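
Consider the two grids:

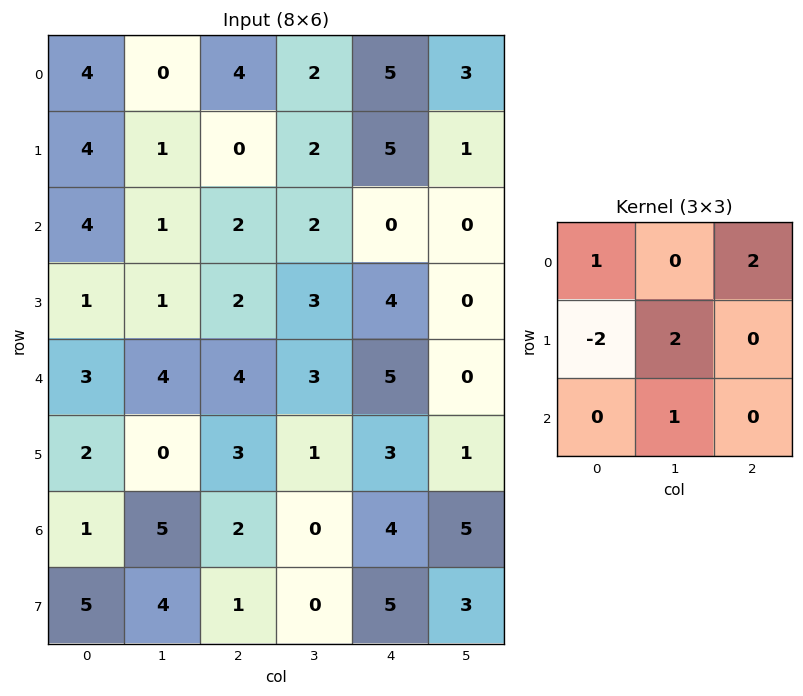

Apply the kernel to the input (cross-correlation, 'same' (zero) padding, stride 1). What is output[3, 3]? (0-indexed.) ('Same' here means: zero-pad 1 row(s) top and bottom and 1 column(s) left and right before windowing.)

The receptive field on the zero-padded input at this output position is [2 2 0 / 2 3 4 / 4 3 5]. Elementwise product with the kernel and sum: 2·1 + 0·2 + 2·-2 + 3·2 + 3·1.

7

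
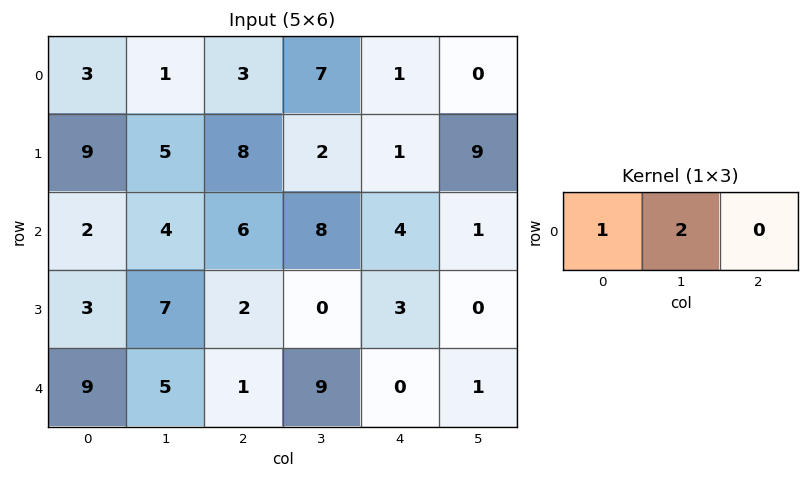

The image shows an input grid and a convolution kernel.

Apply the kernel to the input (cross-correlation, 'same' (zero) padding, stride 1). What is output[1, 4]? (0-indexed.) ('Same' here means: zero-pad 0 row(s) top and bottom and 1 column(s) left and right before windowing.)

4

The receptive field on the zero-padded input at this output position is [2 1 9]. Elementwise product with the kernel and sum: 2·1 + 1·2.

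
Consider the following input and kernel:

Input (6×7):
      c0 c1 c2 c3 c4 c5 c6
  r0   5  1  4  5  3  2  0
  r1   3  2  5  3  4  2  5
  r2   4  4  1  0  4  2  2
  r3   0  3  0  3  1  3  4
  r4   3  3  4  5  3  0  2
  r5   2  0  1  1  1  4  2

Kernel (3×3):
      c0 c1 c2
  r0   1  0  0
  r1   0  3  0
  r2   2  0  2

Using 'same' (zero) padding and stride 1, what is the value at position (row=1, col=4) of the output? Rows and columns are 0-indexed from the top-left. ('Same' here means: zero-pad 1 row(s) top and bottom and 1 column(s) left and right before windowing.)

The receptive field on the zero-padded input at this output position is [5 3 2 / 3 4 2 / 0 4 2]. Elementwise product with the kernel and sum: 5·1 + 4·3 + 0·2 + 2·2.

21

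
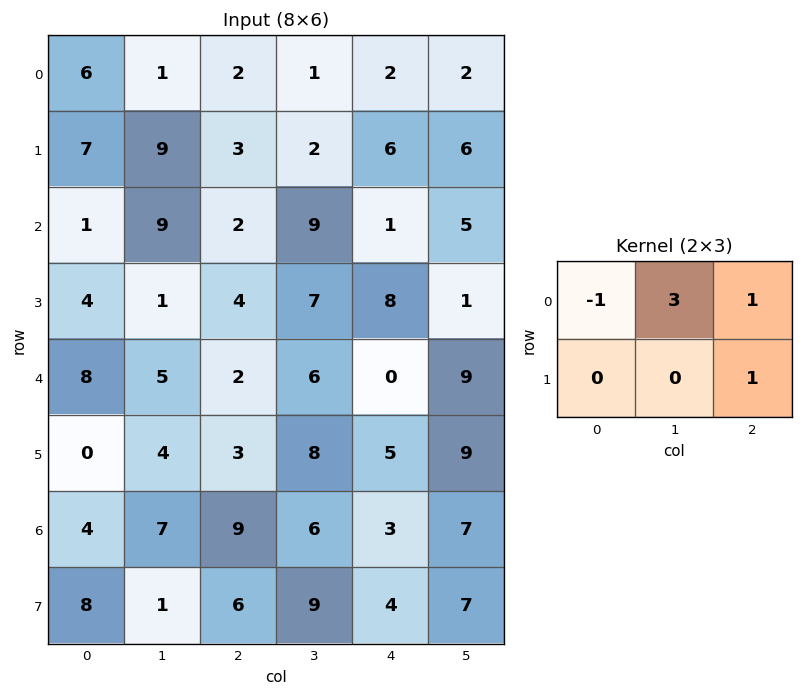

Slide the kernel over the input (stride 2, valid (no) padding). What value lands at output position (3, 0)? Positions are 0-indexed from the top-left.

The receptive field on the input at this output position is [4 7 9 / 8 1 6]. Elementwise product with the kernel and sum: 4·-1 + 7·3 + 9·1 + 6·1.

32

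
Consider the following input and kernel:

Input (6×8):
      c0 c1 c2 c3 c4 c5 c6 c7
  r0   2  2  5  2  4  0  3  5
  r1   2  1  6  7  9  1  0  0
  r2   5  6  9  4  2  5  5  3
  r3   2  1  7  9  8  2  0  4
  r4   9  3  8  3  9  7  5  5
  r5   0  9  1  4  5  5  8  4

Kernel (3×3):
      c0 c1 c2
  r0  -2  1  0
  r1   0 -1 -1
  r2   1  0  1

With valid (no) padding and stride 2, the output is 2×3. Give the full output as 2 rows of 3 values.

Output[0,0]: The receptive field on the input at this output position is [2 2 5 / 2 1 6 / 5 6 9]. Elementwise product with the kernel and sum: 2·-2 + 2·1 + 1·-1 + 6·-1 + 5·1 + 9·1.
Output[0,1]: The receptive field on the input at this output position is [5 2 4 / 6 7 9 / 9 4 2]. Elementwise product with the kernel and sum: 5·-2 + 2·1 + 7·-1 + 9·-1 + 9·1 + 2·1.

5 -13 -2
5 -14 13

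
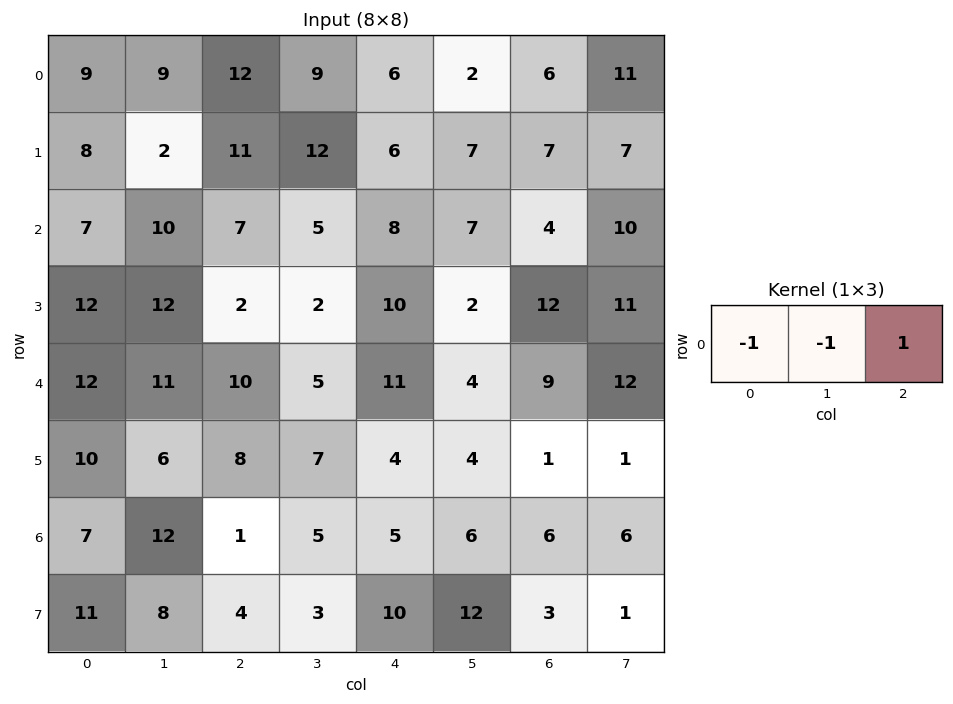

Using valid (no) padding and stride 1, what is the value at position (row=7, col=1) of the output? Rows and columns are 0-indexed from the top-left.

The receptive field on the input at this output position is [8 4 3]. Elementwise product with the kernel and sum: 8·-1 + 4·-1 + 3·1.

-9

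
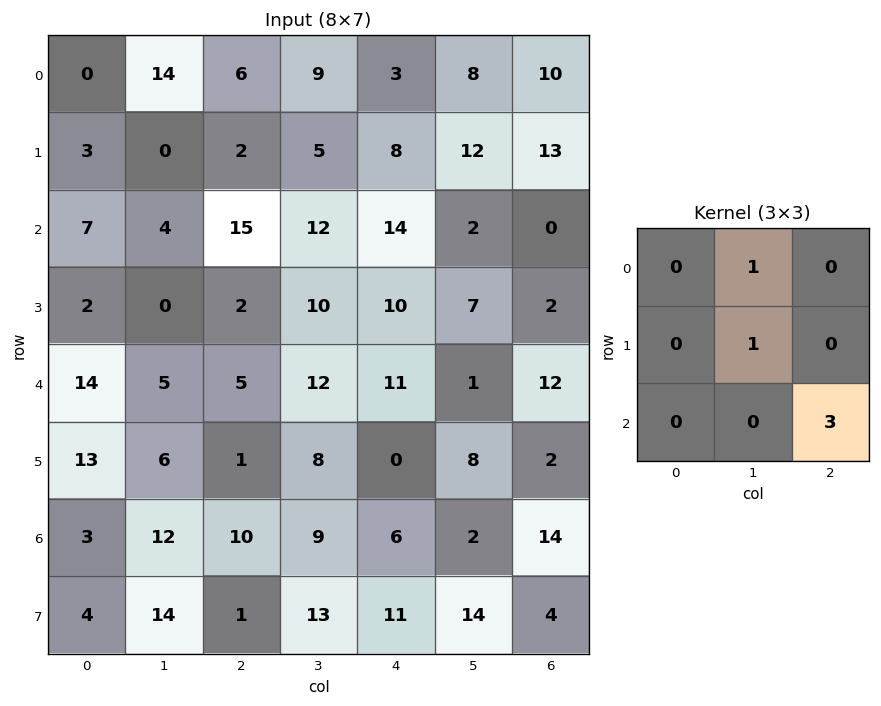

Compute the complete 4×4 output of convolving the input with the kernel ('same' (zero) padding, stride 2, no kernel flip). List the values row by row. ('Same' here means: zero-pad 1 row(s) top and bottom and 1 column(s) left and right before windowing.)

0 21 39 10
10 47 43 13
34 31 45 14
58 50 48 16

Output[0,0]: The receptive field on the zero-padded input at this output position is [0 0 0 / 0 0 14 / 0 3 0]. Elementwise product with the kernel and sum: 0·1 + 0·1 + 0·3.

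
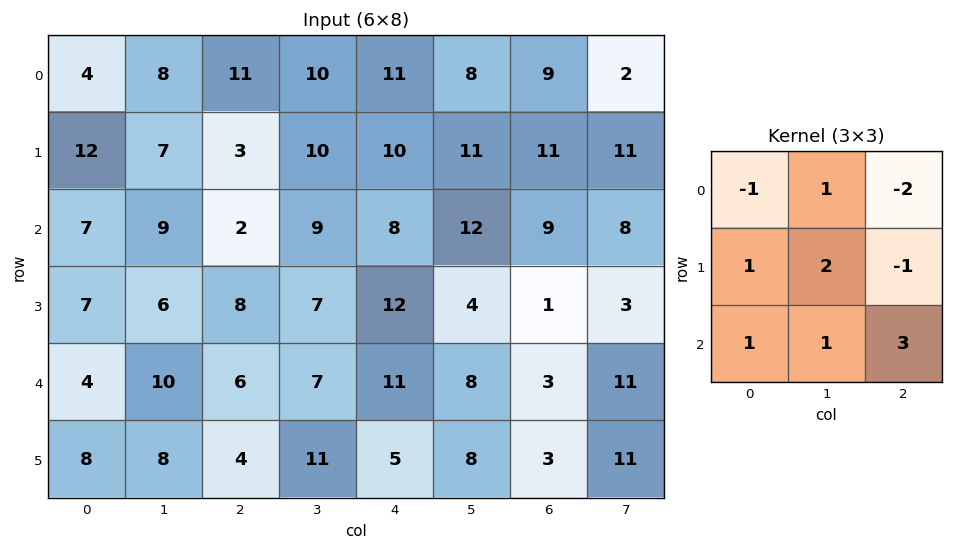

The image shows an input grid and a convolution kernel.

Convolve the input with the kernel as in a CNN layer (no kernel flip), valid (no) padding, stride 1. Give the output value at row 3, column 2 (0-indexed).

The receptive field on the input at this output position is [8 7 12 / 6 7 11 / 4 11 5]. Elementwise product with the kernel and sum: 8·-1 + 7·1 + 12·-2 + 6·1 + 7·2 + 11·-1 + 4·1 + 11·1 + 5·3.

14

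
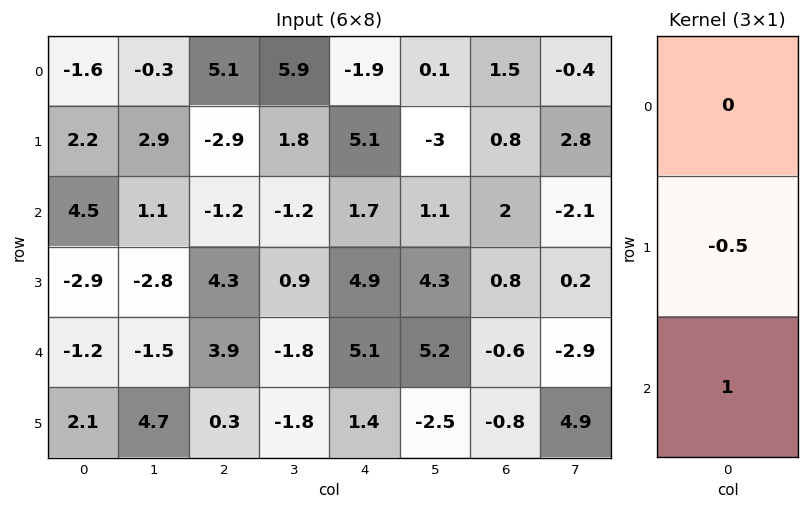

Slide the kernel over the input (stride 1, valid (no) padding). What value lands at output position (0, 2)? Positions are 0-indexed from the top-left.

0.25

The receptive field on the input at this output position is [5.1 / -2.9 / -1.2]. Elementwise product with the kernel and sum: -2.9·-0.5 + -1.2·1.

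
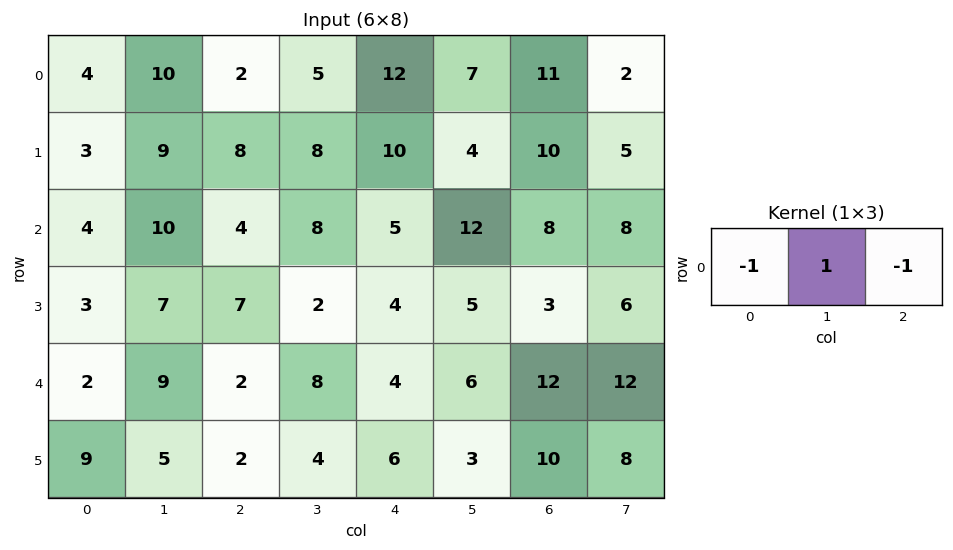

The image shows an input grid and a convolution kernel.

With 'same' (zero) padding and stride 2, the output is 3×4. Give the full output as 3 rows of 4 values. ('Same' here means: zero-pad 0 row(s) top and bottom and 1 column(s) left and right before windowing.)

-6 -13 0 2
-6 -14 -15 -12
-7 -15 -10 -6

Output[0,0]: The receptive field on the zero-padded input at this output position is [0 4 10]. Elementwise product with the kernel and sum: 0·-1 + 4·1 + 10·-1.
Output[0,1]: The receptive field on the zero-padded input at this output position is [10 2 5]. Elementwise product with the kernel and sum: 10·-1 + 2·1 + 5·-1.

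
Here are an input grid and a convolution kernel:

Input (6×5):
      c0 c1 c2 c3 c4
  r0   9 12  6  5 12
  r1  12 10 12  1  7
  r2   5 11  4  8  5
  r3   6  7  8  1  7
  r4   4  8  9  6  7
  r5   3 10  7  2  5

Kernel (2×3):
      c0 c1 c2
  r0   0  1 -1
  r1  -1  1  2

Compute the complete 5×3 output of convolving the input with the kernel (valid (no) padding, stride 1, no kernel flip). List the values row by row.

Output[0,0]: The receptive field on the input at this output position is [9 12 6 / 12 10 12]. Elementwise product with the kernel and sum: 12·1 + 6·-1 + 12·-1 + 10·1 + 12·2.
Output[0,1]: The receptive field on the input at this output position is [12 6 5 / 10 12 1]. Elementwise product with the kernel and sum: 6·1 + 5·-1 + 10·-1 + 12·1 + 1·2.

28 5 -4
12 20 8
24 -1 10
21 20 5
20 4 4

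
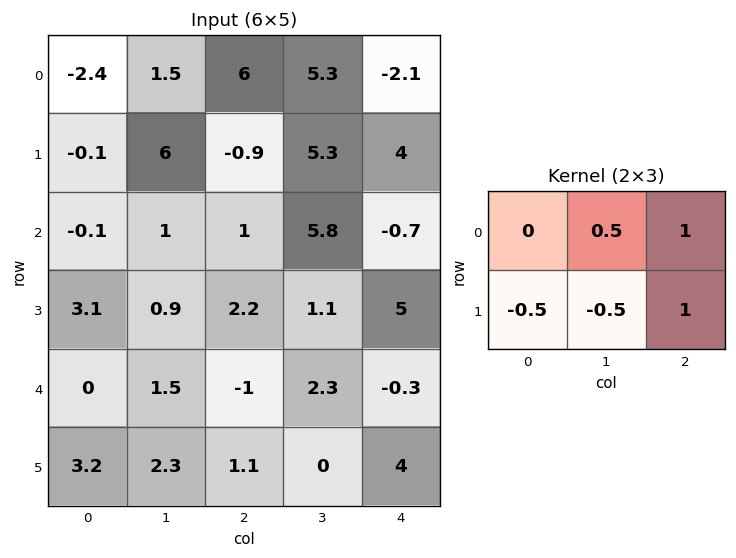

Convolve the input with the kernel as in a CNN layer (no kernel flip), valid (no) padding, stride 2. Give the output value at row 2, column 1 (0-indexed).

The receptive field on the input at this output position is [-1 2.3 -0.3 / 1.1 0 4]. Elementwise product with the kernel and sum: 2.3·0.5 + -0.3·1 + 1.1·-0.5 + 0·-0.5 + 4·1.

4.3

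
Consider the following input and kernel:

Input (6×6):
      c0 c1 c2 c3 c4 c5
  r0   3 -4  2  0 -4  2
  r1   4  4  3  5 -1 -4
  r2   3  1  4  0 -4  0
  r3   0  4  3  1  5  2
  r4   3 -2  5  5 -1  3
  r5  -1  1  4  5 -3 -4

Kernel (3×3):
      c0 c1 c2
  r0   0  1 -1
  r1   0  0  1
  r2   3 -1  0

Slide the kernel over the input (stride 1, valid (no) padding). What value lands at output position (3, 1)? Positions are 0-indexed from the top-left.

The receptive field on the input at this output position is [4 3 1 / -2 5 5 / 1 4 5]. Elementwise product with the kernel and sum: 3·1 + 1·-1 + 5·1 + 1·3 + 4·-1.

6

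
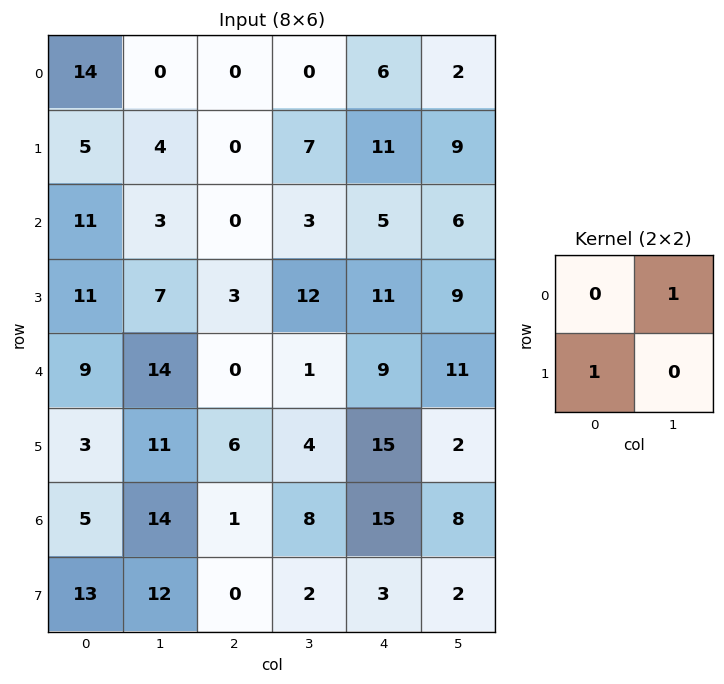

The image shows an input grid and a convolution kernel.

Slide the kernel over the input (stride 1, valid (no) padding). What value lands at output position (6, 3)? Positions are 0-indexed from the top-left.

17

The receptive field on the input at this output position is [8 15 / 2 3]. Elementwise product with the kernel and sum: 15·1 + 2·1.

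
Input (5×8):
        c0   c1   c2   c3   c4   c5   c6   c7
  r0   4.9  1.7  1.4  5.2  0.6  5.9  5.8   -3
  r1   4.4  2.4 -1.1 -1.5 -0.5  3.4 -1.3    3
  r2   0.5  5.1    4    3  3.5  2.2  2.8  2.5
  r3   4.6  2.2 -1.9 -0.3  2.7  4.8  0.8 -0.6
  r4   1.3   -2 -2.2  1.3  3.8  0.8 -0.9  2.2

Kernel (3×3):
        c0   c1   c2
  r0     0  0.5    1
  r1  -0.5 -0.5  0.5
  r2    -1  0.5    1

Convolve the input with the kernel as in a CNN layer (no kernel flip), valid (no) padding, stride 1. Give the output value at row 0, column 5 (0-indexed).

2.05

The receptive field on the input at this output position is [5.9 5.8 -3 / 3.4 -1.3 3 / 2.2 2.8 2.5]. Elementwise product with the kernel and sum: 5.8·0.5 + -3·1 + 3.4·-0.5 + -1.3·-0.5 + 3·0.5 + 2.2·-1 + 2.8·0.5 + 2.5·1.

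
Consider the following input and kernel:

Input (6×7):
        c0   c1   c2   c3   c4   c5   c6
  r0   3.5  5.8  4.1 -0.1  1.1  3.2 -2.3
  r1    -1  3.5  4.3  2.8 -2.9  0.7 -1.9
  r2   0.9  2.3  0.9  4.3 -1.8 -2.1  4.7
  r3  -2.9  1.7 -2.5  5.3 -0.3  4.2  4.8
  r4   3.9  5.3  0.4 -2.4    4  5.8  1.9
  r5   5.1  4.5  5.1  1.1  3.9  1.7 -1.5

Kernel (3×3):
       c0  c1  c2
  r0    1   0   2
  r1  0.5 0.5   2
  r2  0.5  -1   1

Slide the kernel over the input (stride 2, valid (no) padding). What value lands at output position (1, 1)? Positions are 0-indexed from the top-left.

The receptive field on the input at this output position is [0.9 4.3 -1.8 / -2.5 5.3 -0.3 / 0.4 -2.4 4]. Elementwise product with the kernel and sum: 0.9·1 + -1.8·2 + -2.5·0.5 + 5.3·0.5 + -0.3·2 + 0.4·0.5 + -2.4·-1 + 4·1.

4.7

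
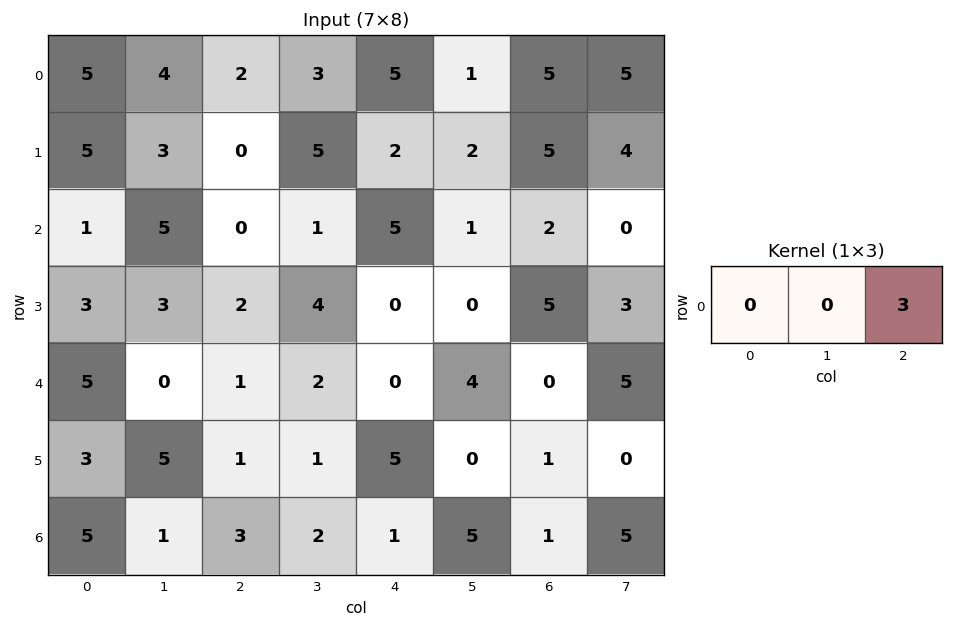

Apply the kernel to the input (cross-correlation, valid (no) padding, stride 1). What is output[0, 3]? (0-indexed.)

The receptive field on the input at this output position is [3 5 1]. Elementwise product with the kernel and sum: 1·3.

3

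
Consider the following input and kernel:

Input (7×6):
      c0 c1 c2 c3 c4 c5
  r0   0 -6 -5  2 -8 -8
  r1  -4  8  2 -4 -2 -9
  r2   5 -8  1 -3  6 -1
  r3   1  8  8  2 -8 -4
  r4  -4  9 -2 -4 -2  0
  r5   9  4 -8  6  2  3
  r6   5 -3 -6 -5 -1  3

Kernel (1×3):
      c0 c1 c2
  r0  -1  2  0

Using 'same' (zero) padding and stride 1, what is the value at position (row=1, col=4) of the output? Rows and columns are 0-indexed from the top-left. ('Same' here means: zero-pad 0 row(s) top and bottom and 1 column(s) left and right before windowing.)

0

The receptive field on the zero-padded input at this output position is [-4 -2 -9]. Elementwise product with the kernel and sum: -4·-1 + -2·2.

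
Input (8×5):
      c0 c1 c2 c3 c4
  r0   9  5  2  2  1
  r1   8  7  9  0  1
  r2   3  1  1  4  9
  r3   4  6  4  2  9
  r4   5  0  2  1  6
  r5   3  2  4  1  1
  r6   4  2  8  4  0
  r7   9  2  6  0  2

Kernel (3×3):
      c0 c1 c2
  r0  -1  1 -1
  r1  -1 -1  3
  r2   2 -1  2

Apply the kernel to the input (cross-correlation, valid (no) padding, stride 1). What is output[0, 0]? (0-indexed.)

The receptive field on the input at this output position is [9 5 2 / 8 7 9 / 3 1 1]. Elementwise product with the kernel and sum: 9·-1 + 5·1 + 2·-1 + 8·-1 + 7·-1 + 9·3 + 3·2 + 1·-1 + 1·2.

13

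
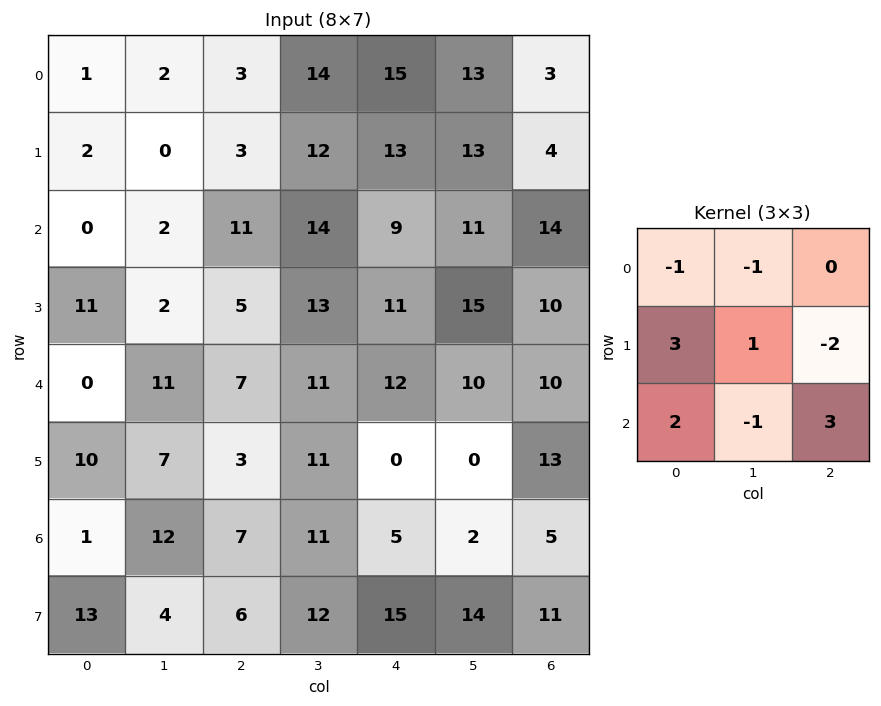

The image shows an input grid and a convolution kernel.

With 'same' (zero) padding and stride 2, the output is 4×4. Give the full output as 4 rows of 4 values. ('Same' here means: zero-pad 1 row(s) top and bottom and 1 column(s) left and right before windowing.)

-5 14 81 64
-11 24 64 50
-22 55 23 2
-34 49 74 15

Output[0,0]: The receptive field on the zero-padded input at this output position is [0 0 0 / 0 1 2 / 0 2 0]. Elementwise product with the kernel and sum: 0·-1 + 0·-1 + 0·3 + 1·1 + 2·-2 + 0·2 + 2·-1 + 0·3.
Output[0,1]: The receptive field on the zero-padded input at this output position is [0 0 0 / 2 3 14 / 0 3 12]. Elementwise product with the kernel and sum: 0·-1 + 0·-1 + 2·3 + 3·1 + 14·-2 + 0·2 + 3·-1 + 12·3.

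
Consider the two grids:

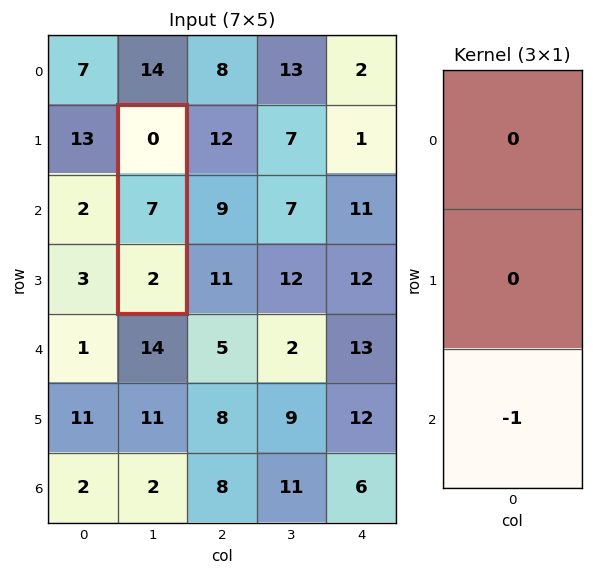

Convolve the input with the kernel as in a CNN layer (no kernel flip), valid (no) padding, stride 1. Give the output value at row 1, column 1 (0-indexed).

The receptive field on the input at this output position is [0 / 7 / 2]. Elementwise product with the kernel and sum: 2·-1.

-2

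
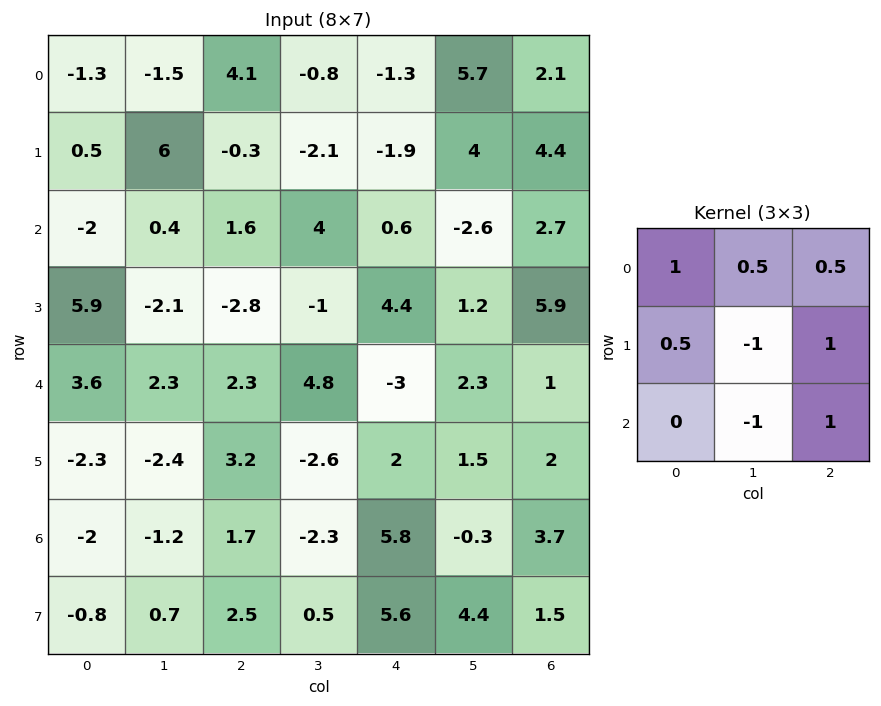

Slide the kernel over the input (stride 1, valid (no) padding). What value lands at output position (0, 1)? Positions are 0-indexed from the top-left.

The receptive field on the input at this output position is [-1.5 4.1 -0.8 / 6 -0.3 -2.1 / 0.4 1.6 4]. Elementwise product with the kernel and sum: -1.5·1 + 4.1·0.5 + -0.8·0.5 + 6·0.5 + -0.3·-1 + -2.1·1 + 1.6·-1 + 4·1.

3.75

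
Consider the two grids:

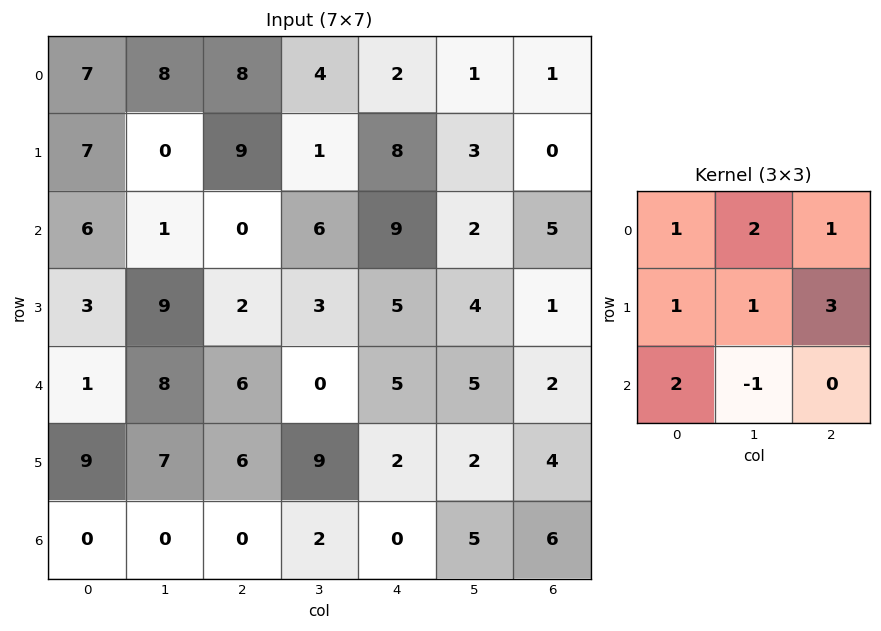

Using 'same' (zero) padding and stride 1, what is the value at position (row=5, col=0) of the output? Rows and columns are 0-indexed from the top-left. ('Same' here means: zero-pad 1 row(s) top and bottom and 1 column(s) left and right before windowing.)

40

The receptive field on the zero-padded input at this output position is [0 1 8 / 0 9 7 / 0 0 0]. Elementwise product with the kernel and sum: 0·1 + 1·2 + 8·1 + 0·1 + 9·1 + 7·3 + 0·2 + 0·-1.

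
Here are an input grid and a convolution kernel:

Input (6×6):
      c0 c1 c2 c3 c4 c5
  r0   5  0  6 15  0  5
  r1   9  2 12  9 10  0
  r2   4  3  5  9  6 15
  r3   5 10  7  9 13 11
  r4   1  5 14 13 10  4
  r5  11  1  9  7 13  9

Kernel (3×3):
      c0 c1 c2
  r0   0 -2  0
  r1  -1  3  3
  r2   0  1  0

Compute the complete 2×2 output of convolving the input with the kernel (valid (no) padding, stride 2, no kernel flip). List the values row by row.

36 24
45 54

Output[0,0]: The receptive field on the input at this output position is [5 0 6 / 9 2 12 / 4 3 5]. Elementwise product with the kernel and sum: 0·-2 + 9·-1 + 2·3 + 12·3 + 3·1.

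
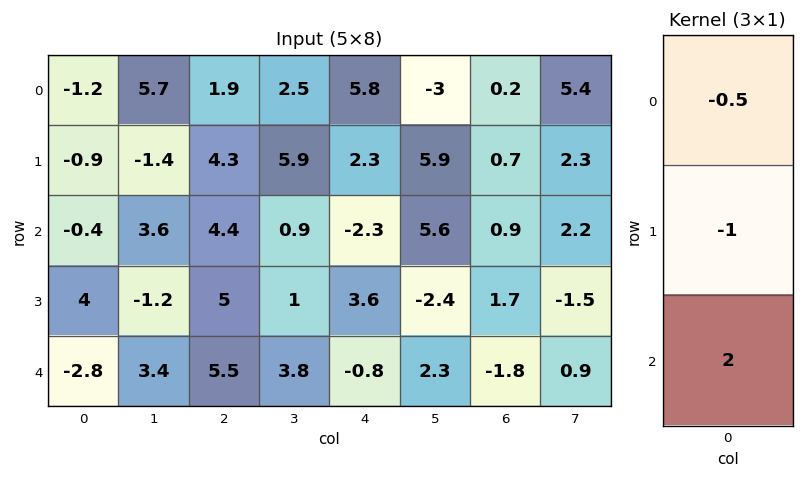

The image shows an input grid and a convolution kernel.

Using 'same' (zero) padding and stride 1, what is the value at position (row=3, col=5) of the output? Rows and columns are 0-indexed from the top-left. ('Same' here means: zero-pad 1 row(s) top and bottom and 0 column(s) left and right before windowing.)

4.2

The receptive field on the zero-padded input at this output position is [5.6 / -2.4 / 2.3]. Elementwise product with the kernel and sum: 5.6·-0.5 + -2.4·-1 + 2.3·2.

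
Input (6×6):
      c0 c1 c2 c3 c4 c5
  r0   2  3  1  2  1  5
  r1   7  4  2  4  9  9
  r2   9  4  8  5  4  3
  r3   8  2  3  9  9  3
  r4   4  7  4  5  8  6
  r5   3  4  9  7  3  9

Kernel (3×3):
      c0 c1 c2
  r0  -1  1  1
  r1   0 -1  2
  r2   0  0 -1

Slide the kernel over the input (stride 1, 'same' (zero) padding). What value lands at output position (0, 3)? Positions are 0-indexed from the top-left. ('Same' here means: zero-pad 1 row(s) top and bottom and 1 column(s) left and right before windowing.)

-9

The receptive field on the zero-padded input at this output position is [0 0 0 / 1 2 1 / 2 4 9]. Elementwise product with the kernel and sum: 0·-1 + 0·1 + 0·1 + 2·-1 + 1·2 + 9·-1.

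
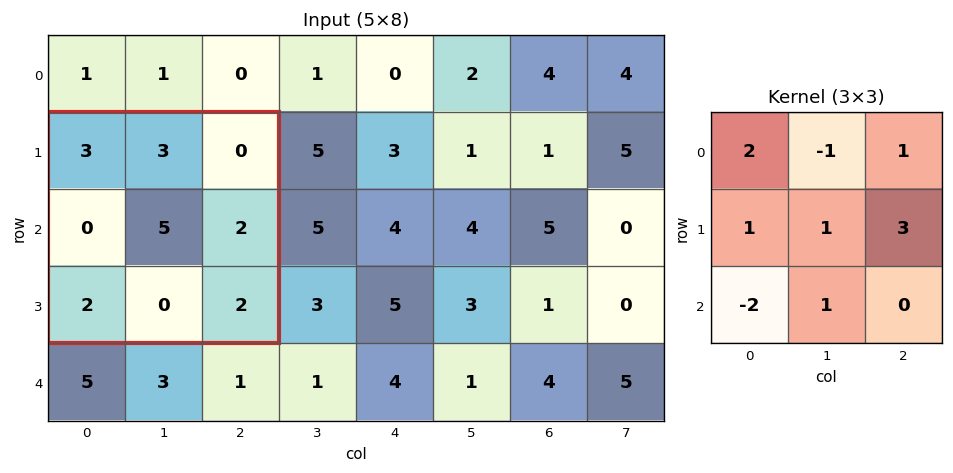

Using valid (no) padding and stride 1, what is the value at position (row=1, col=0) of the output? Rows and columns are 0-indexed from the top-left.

10

The receptive field on the input at this output position is [3 3 0 / 0 5 2 / 2 0 2]. Elementwise product with the kernel and sum: 3·2 + 3·-1 + 0·1 + 0·1 + 5·1 + 2·3 + 2·-2 + 0·1.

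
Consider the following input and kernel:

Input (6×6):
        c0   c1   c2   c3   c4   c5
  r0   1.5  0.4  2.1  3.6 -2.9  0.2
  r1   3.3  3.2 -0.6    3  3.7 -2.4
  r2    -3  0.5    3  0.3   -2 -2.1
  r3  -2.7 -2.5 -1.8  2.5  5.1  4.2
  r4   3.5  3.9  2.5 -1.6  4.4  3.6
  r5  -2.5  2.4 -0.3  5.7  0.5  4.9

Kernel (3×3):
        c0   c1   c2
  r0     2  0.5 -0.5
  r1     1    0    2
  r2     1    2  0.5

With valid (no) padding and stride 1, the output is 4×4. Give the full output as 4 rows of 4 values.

3.75 15.9 16.85 -0.9
2.9 0.85 3.2 19.95
-1 12.95 17.05 20.55
4.9 -1.8 17.75 20.2

Output[0,0]: The receptive field on the input at this output position is [1.5 0.4 2.1 / 3.3 3.2 -0.6 / -3 0.5 3]. Elementwise product with the kernel and sum: 1.5·2 + 0.4·0.5 + 2.1·-0.5 + 3.3·1 + -0.6·2 + -3·1 + 0.5·2 + 3·0.5.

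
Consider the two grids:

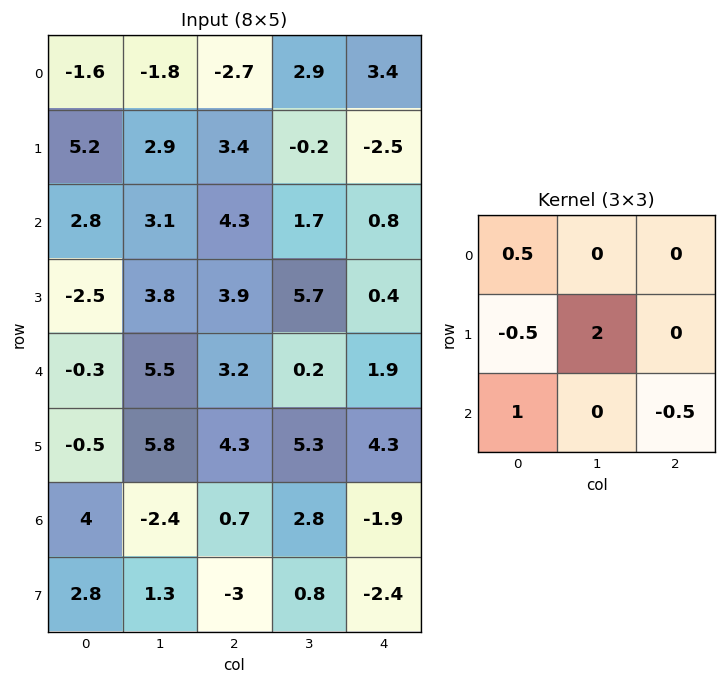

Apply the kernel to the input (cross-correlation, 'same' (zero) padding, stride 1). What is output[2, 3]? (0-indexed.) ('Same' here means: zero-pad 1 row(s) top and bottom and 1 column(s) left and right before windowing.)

6.65

The receptive field on the zero-padded input at this output position is [3.4 -0.2 -2.5 / 4.3 1.7 0.8 / 3.9 5.7 0.4]. Elementwise product with the kernel and sum: 3.4·0.5 + 4.3·-0.5 + 1.7·2 + 3.9·1 + 0.4·-0.5.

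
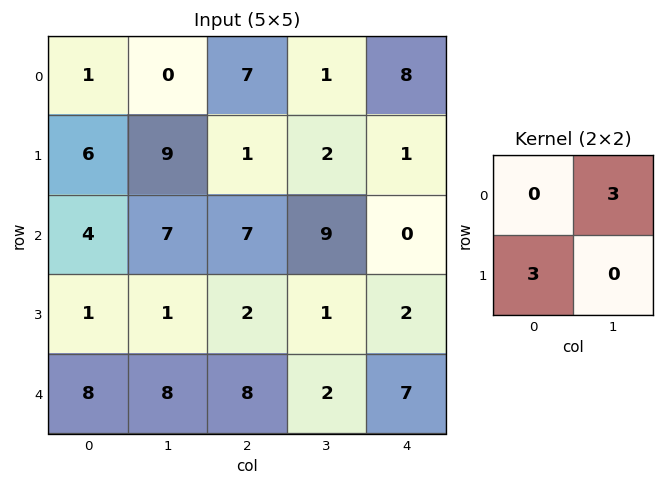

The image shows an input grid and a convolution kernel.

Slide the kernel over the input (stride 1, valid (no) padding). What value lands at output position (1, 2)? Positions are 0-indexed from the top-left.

27

The receptive field on the input at this output position is [1 2 / 7 9]. Elementwise product with the kernel and sum: 2·3 + 7·3.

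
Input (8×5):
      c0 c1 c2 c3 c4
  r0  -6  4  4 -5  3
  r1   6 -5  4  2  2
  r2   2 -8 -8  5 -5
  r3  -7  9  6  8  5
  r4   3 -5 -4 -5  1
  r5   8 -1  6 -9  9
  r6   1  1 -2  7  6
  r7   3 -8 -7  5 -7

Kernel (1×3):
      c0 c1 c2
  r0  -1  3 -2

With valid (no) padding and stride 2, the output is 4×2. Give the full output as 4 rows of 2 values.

Output[0,0]: The receptive field on the input at this output position is [-6 4 4]. Elementwise product with the kernel and sum: -6·-1 + 4·3 + 4·-2.

10 -25
-10 33
-10 -13
6 11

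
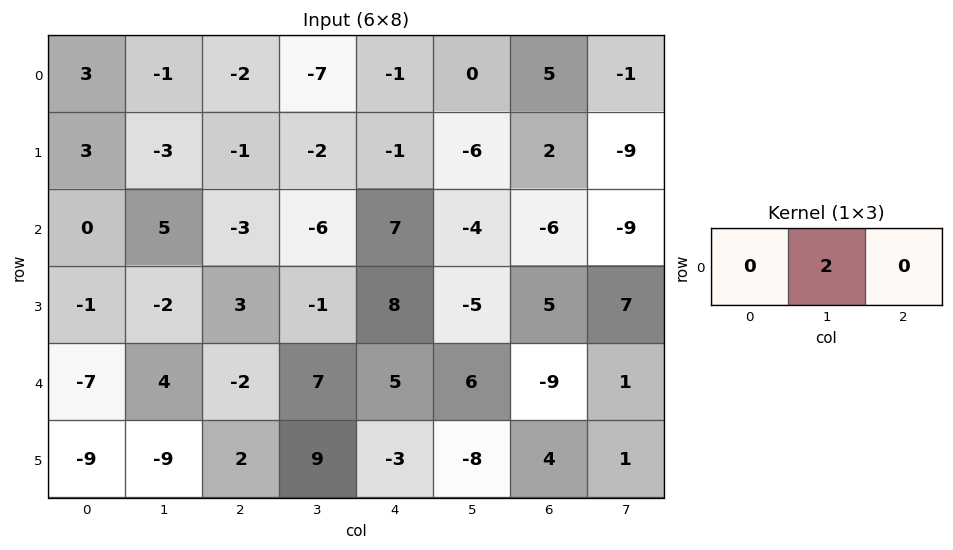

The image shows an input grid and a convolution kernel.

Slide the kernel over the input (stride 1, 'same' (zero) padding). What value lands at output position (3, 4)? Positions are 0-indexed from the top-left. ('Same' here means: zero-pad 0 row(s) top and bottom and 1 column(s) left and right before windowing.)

16

The receptive field on the zero-padded input at this output position is [-1 8 -5]. Elementwise product with the kernel and sum: 8·2.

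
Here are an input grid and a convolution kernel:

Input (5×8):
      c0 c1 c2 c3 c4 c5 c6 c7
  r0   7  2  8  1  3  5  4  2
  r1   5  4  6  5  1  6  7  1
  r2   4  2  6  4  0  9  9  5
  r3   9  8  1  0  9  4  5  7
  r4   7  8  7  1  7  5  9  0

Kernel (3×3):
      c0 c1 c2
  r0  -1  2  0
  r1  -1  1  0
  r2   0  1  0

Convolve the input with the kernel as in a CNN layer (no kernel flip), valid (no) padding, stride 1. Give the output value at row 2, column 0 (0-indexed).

The receptive field on the input at this output position is [4 2 6 / 9 8 1 / 7 8 7]. Elementwise product with the kernel and sum: 4·-1 + 2·2 + 9·-1 + 8·1 + 8·1.

7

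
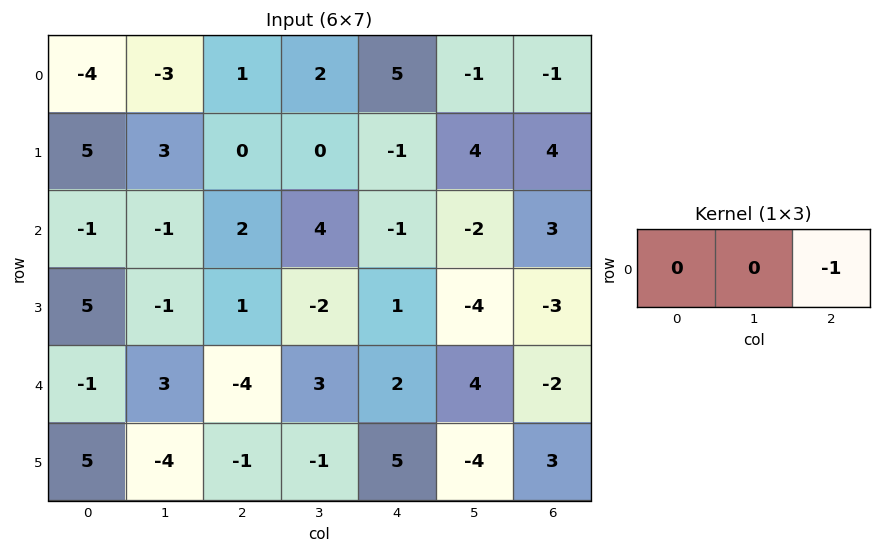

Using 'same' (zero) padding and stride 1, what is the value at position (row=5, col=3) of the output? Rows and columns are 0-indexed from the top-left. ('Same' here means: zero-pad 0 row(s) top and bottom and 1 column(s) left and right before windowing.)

The receptive field on the zero-padded input at this output position is [-1 -1 5]. Elementwise product with the kernel and sum: 5·-1.

-5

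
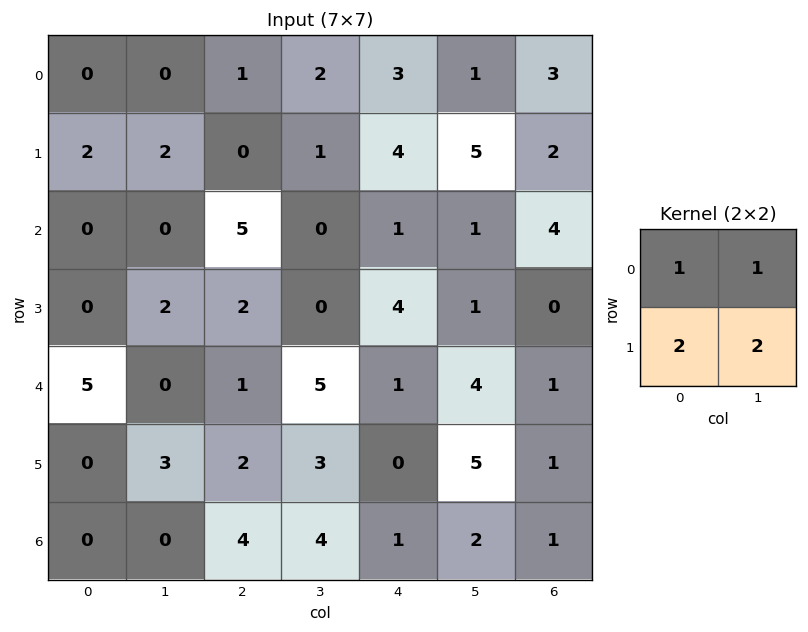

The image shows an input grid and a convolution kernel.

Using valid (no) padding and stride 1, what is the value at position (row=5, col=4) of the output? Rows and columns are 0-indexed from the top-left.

11

The receptive field on the input at this output position is [0 5 / 1 2]. Elementwise product with the kernel and sum: 0·1 + 5·1 + 1·2 + 2·2.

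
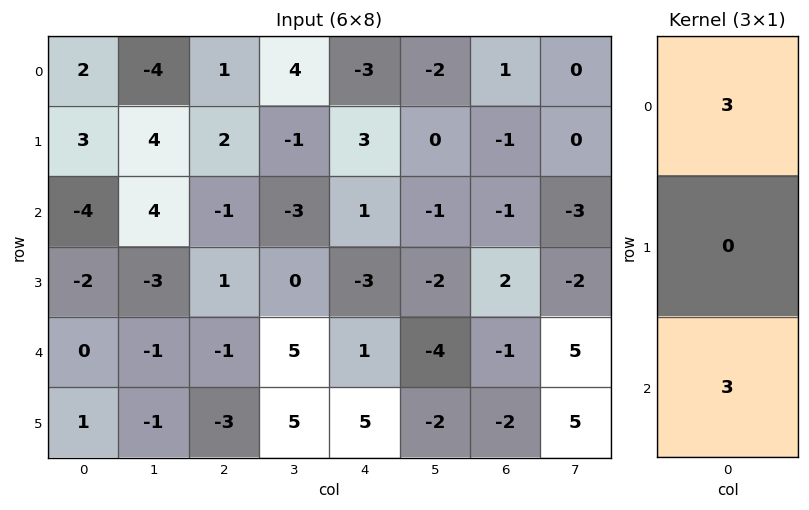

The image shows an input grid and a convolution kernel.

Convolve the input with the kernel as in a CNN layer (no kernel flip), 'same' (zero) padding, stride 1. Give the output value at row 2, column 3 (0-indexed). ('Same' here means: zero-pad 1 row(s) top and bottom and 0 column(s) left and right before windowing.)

The receptive field on the zero-padded input at this output position is [-1 / -3 / 0]. Elementwise product with the kernel and sum: -1·3 + 0·3.

-3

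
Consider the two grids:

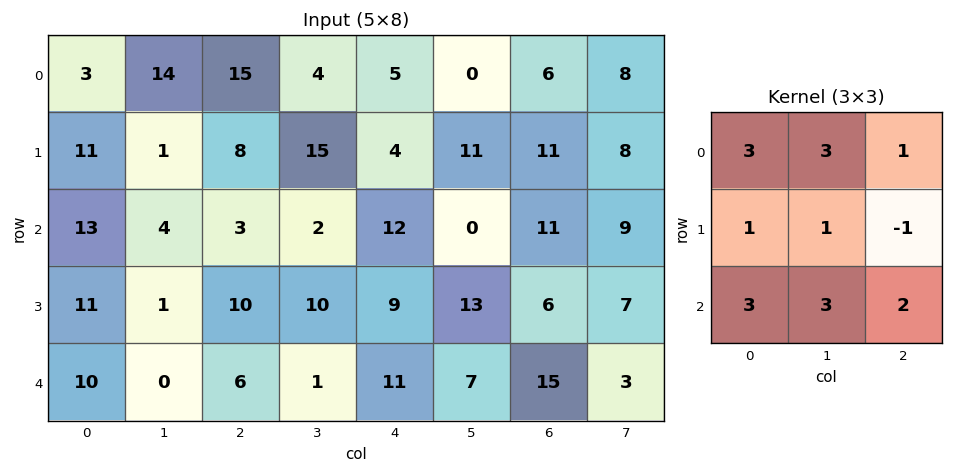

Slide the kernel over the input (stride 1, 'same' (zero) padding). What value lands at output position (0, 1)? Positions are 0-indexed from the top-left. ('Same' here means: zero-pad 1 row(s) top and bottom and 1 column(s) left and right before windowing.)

54

The receptive field on the zero-padded input at this output position is [0 0 0 / 3 14 15 / 11 1 8]. Elementwise product with the kernel and sum: 0·3 + 0·3 + 0·1 + 3·1 + 14·1 + 15·-1 + 11·3 + 1·3 + 8·2.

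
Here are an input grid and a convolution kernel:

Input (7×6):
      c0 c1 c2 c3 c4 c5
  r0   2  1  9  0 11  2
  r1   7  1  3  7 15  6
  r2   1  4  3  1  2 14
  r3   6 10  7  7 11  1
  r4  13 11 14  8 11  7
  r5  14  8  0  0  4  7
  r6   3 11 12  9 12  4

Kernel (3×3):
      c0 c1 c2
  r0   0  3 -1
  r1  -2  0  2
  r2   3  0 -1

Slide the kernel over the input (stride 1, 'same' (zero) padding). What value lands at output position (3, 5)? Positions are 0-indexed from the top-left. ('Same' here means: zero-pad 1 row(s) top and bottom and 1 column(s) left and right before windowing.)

The receptive field on the zero-padded input at this output position is [2 14 0 / 11 1 0 / 11 7 0]. Elementwise product with the kernel and sum: 14·3 + 0·-1 + 11·-2 + 0·2 + 11·3 + 0·-1.

53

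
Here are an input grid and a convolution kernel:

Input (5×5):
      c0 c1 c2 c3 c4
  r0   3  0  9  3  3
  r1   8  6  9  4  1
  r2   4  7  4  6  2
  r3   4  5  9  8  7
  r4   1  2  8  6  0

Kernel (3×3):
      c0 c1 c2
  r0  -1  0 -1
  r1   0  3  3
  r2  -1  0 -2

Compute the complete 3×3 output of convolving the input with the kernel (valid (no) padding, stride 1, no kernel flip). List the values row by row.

21 17 -5
-6 -1 -9
17 24 31

Output[0,0]: The receptive field on the input at this output position is [3 0 9 / 8 6 9 / 4 7 4]. Elementwise product with the kernel and sum: 3·-1 + 9·-1 + 6·3 + 9·3 + 4·-1 + 4·-2.
Output[0,1]: The receptive field on the input at this output position is [0 9 3 / 6 9 4 / 7 4 6]. Elementwise product with the kernel and sum: 0·-1 + 3·-1 + 9·3 + 4·3 + 7·-1 + 6·-2.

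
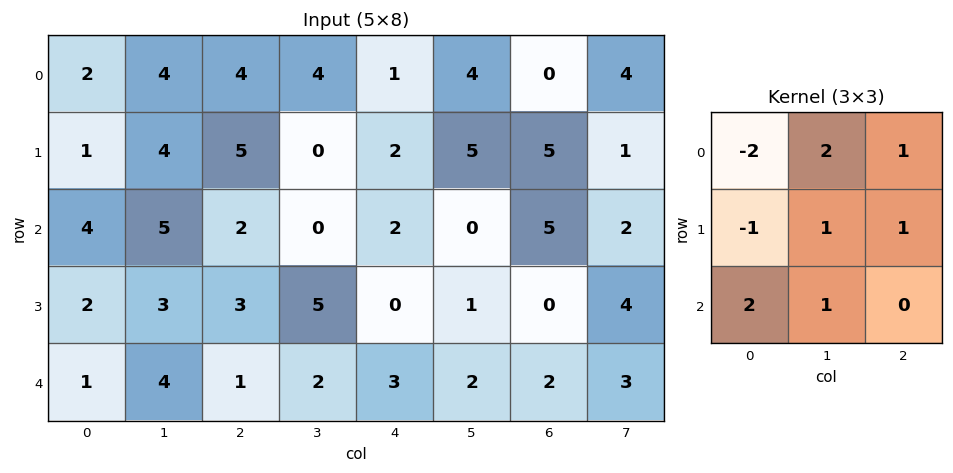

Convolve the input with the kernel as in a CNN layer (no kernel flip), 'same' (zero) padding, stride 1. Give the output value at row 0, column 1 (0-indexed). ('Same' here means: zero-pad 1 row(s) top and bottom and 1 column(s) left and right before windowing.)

The receptive field on the zero-padded input at this output position is [0 0 0 / 2 4 4 / 1 4 5]. Elementwise product with the kernel and sum: 0·-2 + 0·2 + 0·1 + 2·-1 + 4·1 + 4·1 + 1·2 + 4·1.

12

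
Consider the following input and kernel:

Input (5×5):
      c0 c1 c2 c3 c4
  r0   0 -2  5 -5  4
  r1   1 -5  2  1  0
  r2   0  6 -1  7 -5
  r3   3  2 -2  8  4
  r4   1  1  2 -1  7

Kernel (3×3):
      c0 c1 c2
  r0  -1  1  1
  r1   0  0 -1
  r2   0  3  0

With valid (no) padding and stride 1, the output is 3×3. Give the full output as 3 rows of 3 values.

19 -2 15
3 -5 28
10 -2 -4

Output[0,0]: The receptive field on the input at this output position is [0 -2 5 / 1 -5 2 / 0 6 -1]. Elementwise product with the kernel and sum: 0·-1 + -2·1 + 5·1 + 2·-1 + 6·3.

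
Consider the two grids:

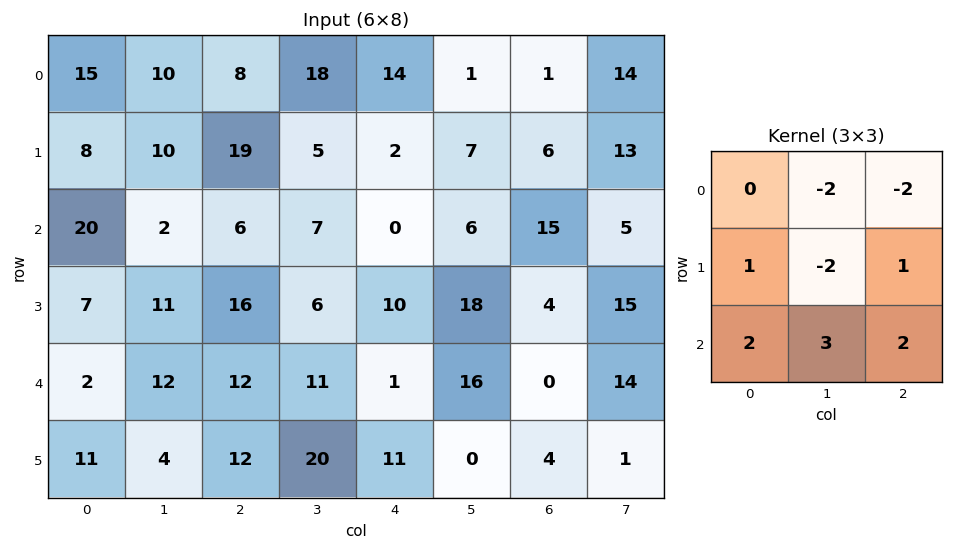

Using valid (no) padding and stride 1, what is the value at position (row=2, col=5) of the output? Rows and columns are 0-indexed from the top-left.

The receptive field on the input at this output position is [6 15 5 / 18 4 15 / 16 0 14]. Elementwise product with the kernel and sum: 15·-2 + 5·-2 + 18·1 + 4·-2 + 15·1 + 16·2 + 0·3 + 14·2.

45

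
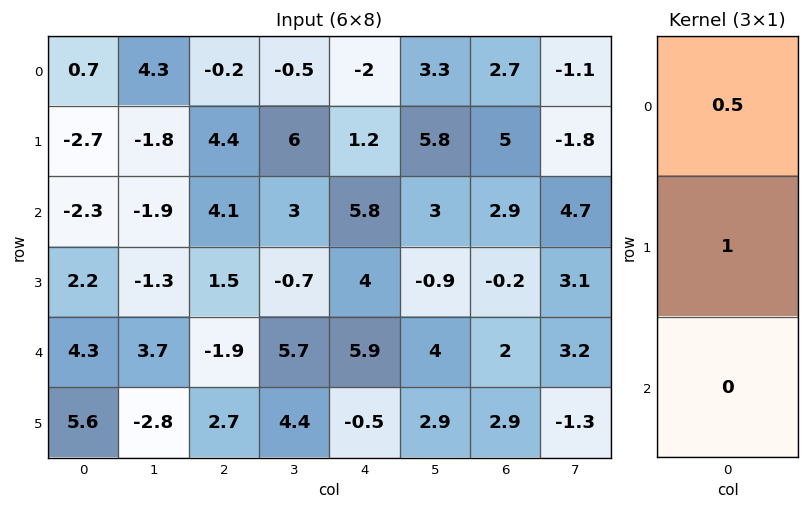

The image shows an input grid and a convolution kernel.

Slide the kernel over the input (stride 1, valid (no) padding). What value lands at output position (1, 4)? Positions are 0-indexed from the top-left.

6.4

The receptive field on the input at this output position is [1.2 / 5.8 / 4]. Elementwise product with the kernel and sum: 1.2·0.5 + 5.8·1.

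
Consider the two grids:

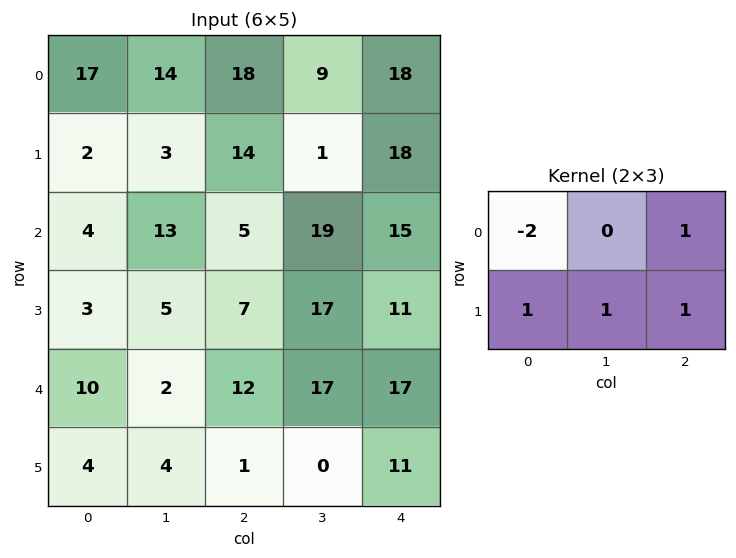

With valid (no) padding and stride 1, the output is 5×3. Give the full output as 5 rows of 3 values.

3 -1 15
32 32 29
12 22 40
25 38 43
1 18 5

Output[0,0]: The receptive field on the input at this output position is [17 14 18 / 2 3 14]. Elementwise product with the kernel and sum: 17·-2 + 18·1 + 2·1 + 3·1 + 14·1.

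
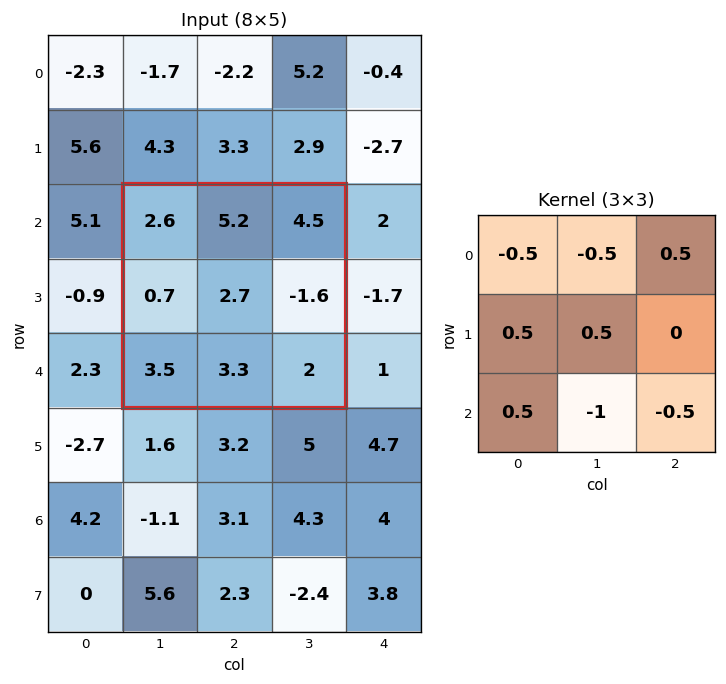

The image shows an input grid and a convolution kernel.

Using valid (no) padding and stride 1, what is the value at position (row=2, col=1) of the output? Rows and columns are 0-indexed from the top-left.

The receptive field on the input at this output position is [2.6 5.2 4.5 / 0.7 2.7 -1.6 / 3.5 3.3 2]. Elementwise product with the kernel and sum: 2.6·-0.5 + 5.2·-0.5 + 4.5·0.5 + 0.7·0.5 + 2.7·0.5 + 3.5·0.5 + 3.3·-1 + 2·-0.5.

-2.5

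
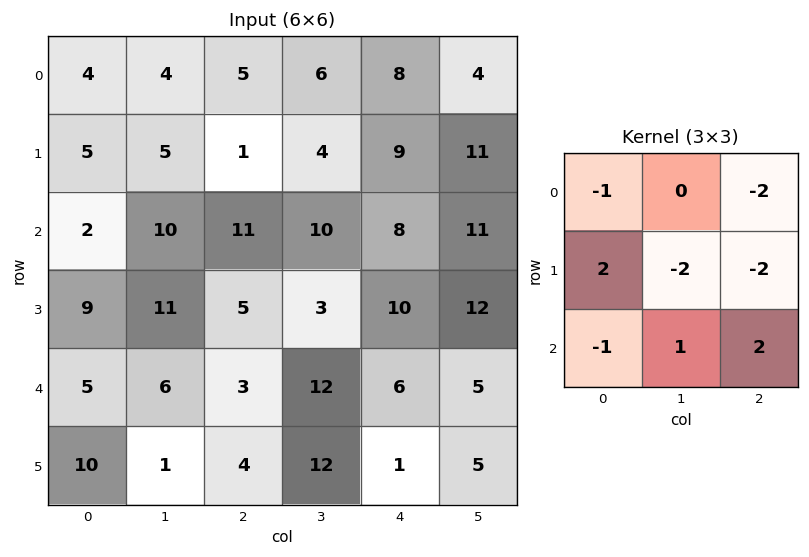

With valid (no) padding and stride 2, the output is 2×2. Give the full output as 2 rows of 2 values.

14 -30
-31 -22

Output[0,0]: The receptive field on the input at this output position is [4 4 5 / 5 5 1 / 2 10 11]. Elementwise product with the kernel and sum: 4·-1 + 5·-2 + 5·2 + 5·-2 + 1·-2 + 2·-1 + 10·1 + 11·2.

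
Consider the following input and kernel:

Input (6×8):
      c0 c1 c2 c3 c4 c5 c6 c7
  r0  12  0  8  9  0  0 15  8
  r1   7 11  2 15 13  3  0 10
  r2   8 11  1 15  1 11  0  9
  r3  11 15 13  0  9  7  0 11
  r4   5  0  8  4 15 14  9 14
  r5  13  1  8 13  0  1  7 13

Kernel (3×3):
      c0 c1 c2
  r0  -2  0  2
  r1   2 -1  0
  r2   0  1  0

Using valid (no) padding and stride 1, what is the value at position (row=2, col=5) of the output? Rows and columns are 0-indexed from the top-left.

19

The receptive field on the input at this output position is [11 0 9 / 7 0 11 / 14 9 14]. Elementwise product with the kernel and sum: 11·-2 + 9·2 + 7·2 + 0·-1 + 9·1.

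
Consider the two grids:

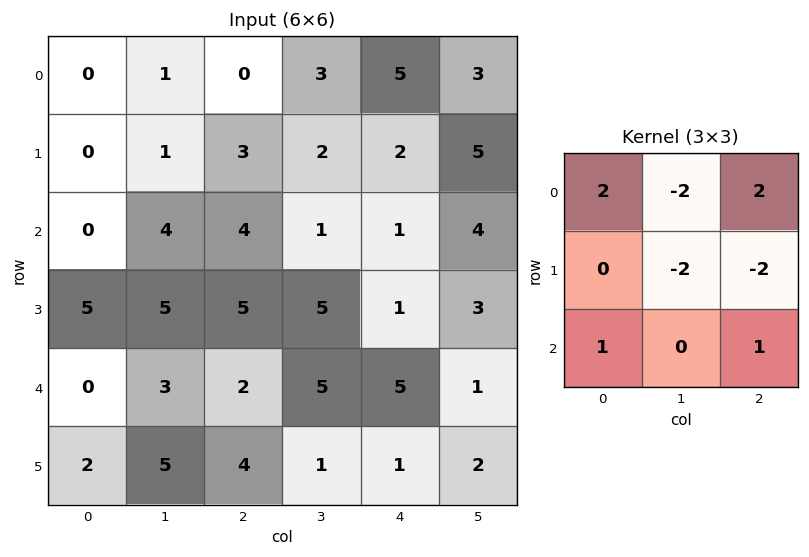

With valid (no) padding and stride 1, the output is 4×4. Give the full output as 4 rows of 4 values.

Output[0,0]: The receptive field on the input at this output position is [0 1 0 / 0 1 3 / 0 4 4]. Elementwise product with the kernel and sum: 0·2 + 1·-2 + 0·2 + 1·-2 + 3·-2 + 0·1 + 4·1.
Output[0,1]: The receptive field on the input at this output position is [1 0 3 / 1 3 2 / 4 4 1]. Elementwise product with the kernel and sum: 1·2 + 0·-2 + 3·2 + 3·-2 + 2·-2 + 4·1 + 1·1.

-6 3 1 -7
-2 0 8 8
-18 -10 3 6
6 2 -13 5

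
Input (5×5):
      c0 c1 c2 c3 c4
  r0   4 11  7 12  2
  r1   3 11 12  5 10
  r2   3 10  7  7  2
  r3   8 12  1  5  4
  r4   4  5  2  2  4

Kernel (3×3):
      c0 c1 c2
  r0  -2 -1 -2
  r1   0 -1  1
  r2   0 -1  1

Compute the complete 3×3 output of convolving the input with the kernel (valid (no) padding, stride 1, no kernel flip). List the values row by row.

Output[0,0]: The receptive field on the input at this output position is [4 11 7 / 3 11 12 / 3 10 7]. Elementwise product with the kernel and sum: 4·-2 + 11·-1 + 7·-2 + 11·-1 + 12·1 + 10·-1 + 7·1.

-35 -60 -30
-55 -40 -55
-44 -37 -24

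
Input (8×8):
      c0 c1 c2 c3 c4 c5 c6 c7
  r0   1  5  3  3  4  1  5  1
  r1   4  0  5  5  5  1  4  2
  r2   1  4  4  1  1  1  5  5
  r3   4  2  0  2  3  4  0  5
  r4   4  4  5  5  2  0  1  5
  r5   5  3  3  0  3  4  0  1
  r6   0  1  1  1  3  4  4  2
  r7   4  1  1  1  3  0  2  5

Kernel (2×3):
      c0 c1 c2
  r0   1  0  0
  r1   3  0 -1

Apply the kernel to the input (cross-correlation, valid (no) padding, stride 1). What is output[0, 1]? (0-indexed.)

0

The receptive field on the input at this output position is [5 3 3 / 0 5 5]. Elementwise product with the kernel and sum: 5·1 + 0·3 + 5·-1.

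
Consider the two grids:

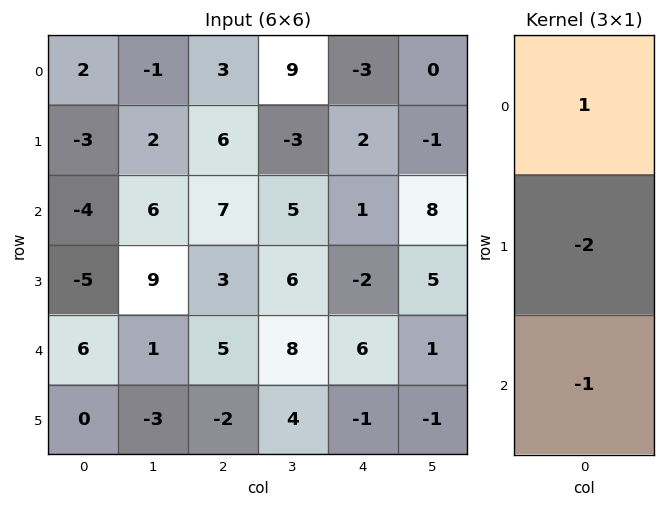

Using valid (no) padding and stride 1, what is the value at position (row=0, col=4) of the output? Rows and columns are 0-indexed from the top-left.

-8

The receptive field on the input at this output position is [-3 / 2 / 1]. Elementwise product with the kernel and sum: -3·1 + 2·-2 + 1·-1.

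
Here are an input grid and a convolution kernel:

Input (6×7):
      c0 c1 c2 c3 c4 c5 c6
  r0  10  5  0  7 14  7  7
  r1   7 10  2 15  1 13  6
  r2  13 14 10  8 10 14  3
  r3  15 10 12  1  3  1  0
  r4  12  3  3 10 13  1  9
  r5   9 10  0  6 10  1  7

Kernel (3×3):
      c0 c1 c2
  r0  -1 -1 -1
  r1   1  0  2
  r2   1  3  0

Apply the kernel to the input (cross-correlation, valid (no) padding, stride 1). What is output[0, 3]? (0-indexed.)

The receptive field on the input at this output position is [7 14 7 / 15 1 13 / 8 10 14]. Elementwise product with the kernel and sum: 7·-1 + 14·-1 + 7·-1 + 15·1 + 13·2 + 8·1 + 10·3.

51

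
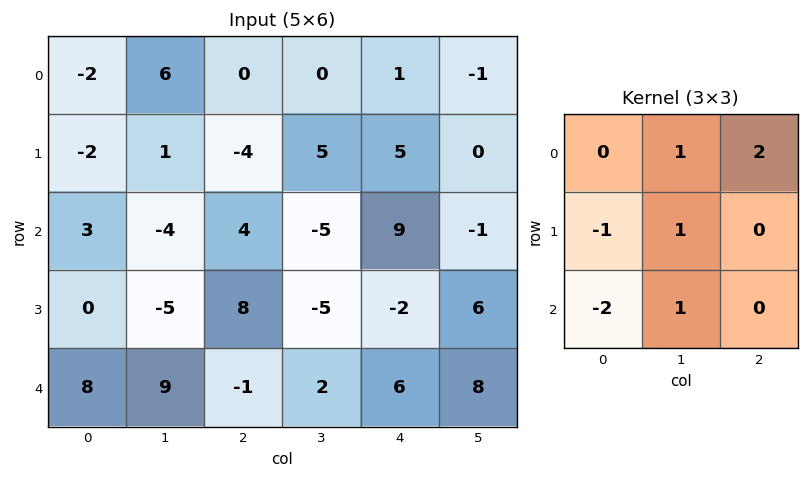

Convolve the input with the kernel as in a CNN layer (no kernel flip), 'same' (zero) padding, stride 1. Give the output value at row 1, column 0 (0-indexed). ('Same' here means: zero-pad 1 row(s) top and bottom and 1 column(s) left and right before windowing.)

11

The receptive field on the zero-padded input at this output position is [0 -2 6 / 0 -2 1 / 0 3 -4]. Elementwise product with the kernel and sum: -2·1 + 6·2 + 0·-1 + -2·1 + 0·-2 + 3·1.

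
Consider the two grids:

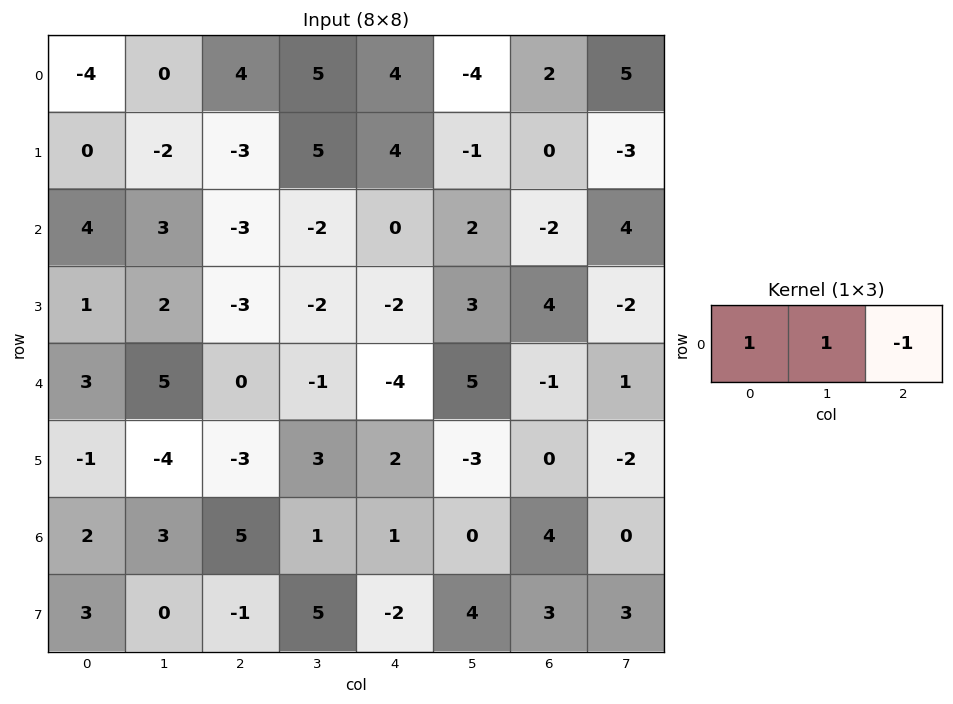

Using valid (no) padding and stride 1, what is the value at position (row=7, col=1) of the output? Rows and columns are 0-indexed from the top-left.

-6

The receptive field on the input at this output position is [0 -1 5]. Elementwise product with the kernel and sum: 0·1 + -1·1 + 5·-1.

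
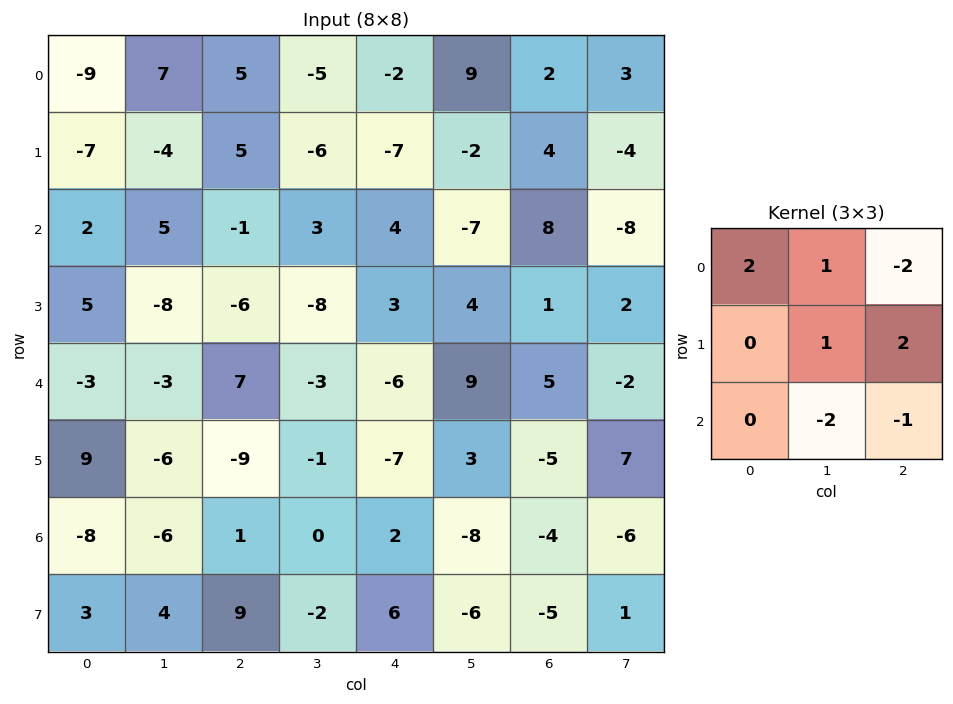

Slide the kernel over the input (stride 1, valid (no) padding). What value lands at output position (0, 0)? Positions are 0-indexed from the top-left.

-24

The receptive field on the input at this output position is [-9 7 5 / -7 -4 5 / 2 5 -1]. Elementwise product with the kernel and sum: -9·2 + 7·1 + 5·-2 + -4·1 + 5·2 + 5·-2 + -1·-1.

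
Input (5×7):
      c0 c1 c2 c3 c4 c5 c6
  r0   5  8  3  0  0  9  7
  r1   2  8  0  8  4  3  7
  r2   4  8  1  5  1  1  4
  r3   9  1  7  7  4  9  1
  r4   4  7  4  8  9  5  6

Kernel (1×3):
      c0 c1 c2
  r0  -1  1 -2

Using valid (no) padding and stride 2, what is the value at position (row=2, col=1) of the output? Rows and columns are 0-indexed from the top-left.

-14

The receptive field on the input at this output position is [4 8 9]. Elementwise product with the kernel and sum: 4·-1 + 8·1 + 9·-2.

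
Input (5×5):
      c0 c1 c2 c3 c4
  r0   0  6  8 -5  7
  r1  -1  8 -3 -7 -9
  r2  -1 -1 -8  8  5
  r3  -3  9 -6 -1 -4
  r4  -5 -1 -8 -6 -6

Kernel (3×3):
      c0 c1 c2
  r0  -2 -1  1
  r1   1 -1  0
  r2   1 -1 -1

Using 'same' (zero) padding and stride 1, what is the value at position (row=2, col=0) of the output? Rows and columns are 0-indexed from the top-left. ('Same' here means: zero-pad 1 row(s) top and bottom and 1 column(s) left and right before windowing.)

4

The receptive field on the zero-padded input at this output position is [0 -1 8 / 0 -1 -1 / 0 -3 9]. Elementwise product with the kernel and sum: 0·-2 + -1·-1 + 8·1 + 0·1 + -1·-1 + 0·1 + -3·-1 + 9·-1.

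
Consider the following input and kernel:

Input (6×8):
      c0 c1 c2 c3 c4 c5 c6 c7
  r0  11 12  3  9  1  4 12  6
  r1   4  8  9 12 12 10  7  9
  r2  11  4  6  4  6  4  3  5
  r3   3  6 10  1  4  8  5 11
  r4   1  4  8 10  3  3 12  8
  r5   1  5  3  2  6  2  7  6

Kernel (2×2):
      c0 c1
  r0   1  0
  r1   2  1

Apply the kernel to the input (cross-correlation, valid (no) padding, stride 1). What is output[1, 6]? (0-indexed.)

18

The receptive field on the input at this output position is [7 9 / 3 5]. Elementwise product with the kernel and sum: 7·1 + 3·2 + 5·1.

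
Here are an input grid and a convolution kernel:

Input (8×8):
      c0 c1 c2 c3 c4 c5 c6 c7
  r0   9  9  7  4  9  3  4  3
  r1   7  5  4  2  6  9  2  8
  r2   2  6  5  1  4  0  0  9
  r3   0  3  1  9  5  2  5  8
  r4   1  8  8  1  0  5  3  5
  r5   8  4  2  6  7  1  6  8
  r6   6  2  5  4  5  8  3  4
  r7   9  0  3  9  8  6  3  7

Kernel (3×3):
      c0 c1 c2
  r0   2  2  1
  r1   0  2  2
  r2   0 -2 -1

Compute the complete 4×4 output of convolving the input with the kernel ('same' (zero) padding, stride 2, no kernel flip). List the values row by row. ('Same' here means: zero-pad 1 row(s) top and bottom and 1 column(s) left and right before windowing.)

17 12 3 2
32 21 21 30
1 25 25 18
18 21 31 23

Output[0,0]: The receptive field on the zero-padded input at this output position is [0 0 0 / 0 9 9 / 0 7 5]. Elementwise product with the kernel and sum: 0·2 + 0·2 + 0·1 + 9·2 + 9·2 + 7·-2 + 5·-1.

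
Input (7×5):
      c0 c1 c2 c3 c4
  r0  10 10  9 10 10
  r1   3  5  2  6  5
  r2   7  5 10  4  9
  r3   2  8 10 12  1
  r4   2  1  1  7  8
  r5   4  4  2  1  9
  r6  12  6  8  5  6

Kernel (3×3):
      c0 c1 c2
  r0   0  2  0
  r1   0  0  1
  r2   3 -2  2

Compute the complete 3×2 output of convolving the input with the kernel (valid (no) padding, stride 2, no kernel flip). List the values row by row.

Output[0,0]: The receptive field on the input at this output position is [10 10 9 / 3 5 2 / 7 5 10]. Elementwise product with the kernel and sum: 10·2 + 2·1 + 7·3 + 5·-2 + 10·2.

53 65
26 14
44 49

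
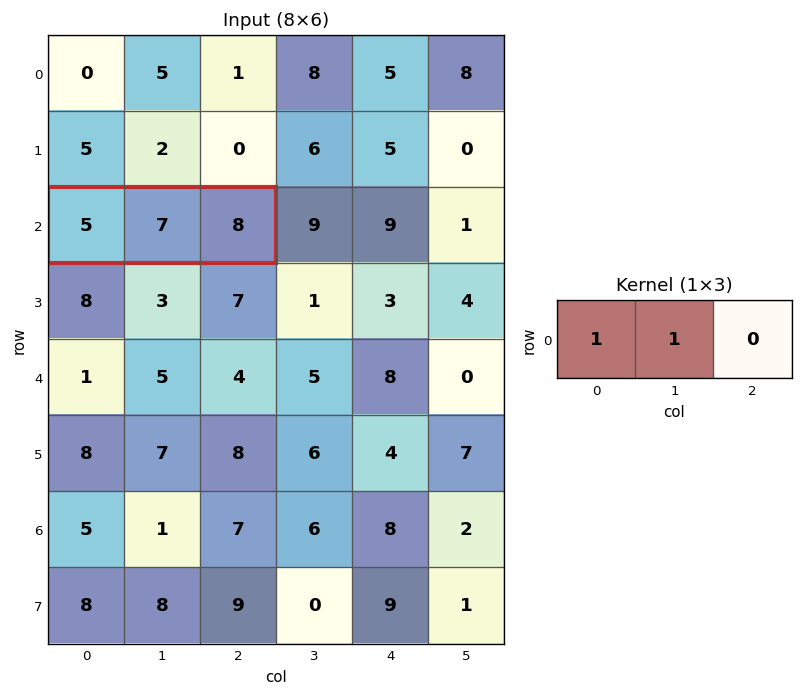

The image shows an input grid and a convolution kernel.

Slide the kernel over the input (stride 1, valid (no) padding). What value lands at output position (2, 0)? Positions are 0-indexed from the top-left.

The receptive field on the input at this output position is [5 7 8]. Elementwise product with the kernel and sum: 5·1 + 7·1.

12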